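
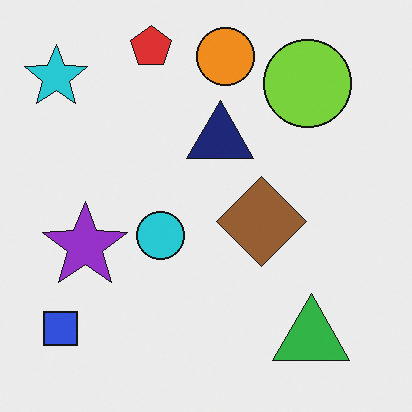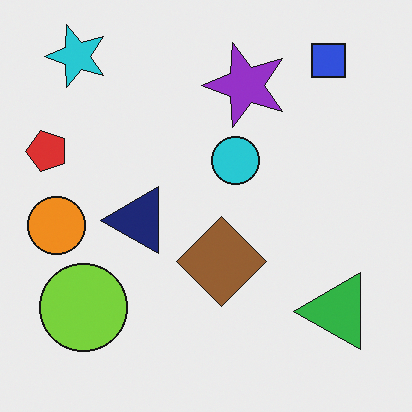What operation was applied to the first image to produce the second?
It was transposed (reflected across the top-left ↔ bottom-right diagonal).

Shapes have swapped their row and column positions — what was in the top-right is now in the bottom-left — a diagonal reflection.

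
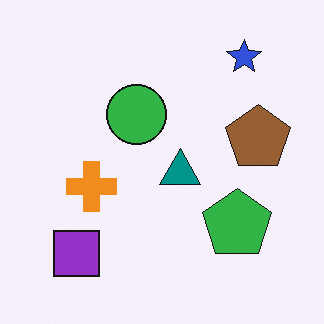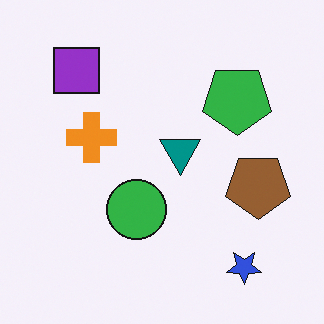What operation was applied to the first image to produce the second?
The transformation is: flipped vertically (top ↔ bottom).

The blue star is in the top-right of the first image and the bottom-right of the second — shapes on opposite sides of the horizontal midline have swapped in a mirror flip.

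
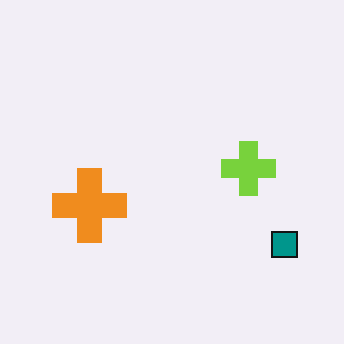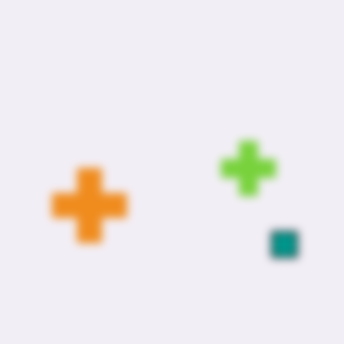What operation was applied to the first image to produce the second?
The image was noticeably gaussian-blurred.

Shape edges and outlines are uniformly softened across the whole image.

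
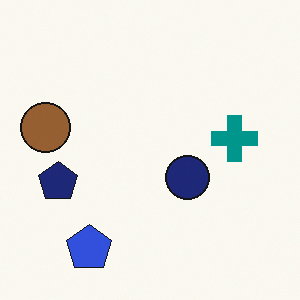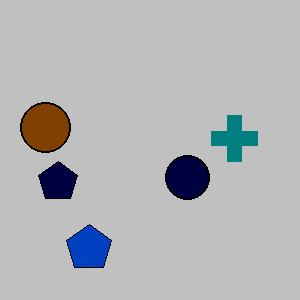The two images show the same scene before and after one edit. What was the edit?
It was aggressively posterized.

Each flat color has snapped to a coarser quantized level — most visibly, the near-white background has dropped to a flat grey.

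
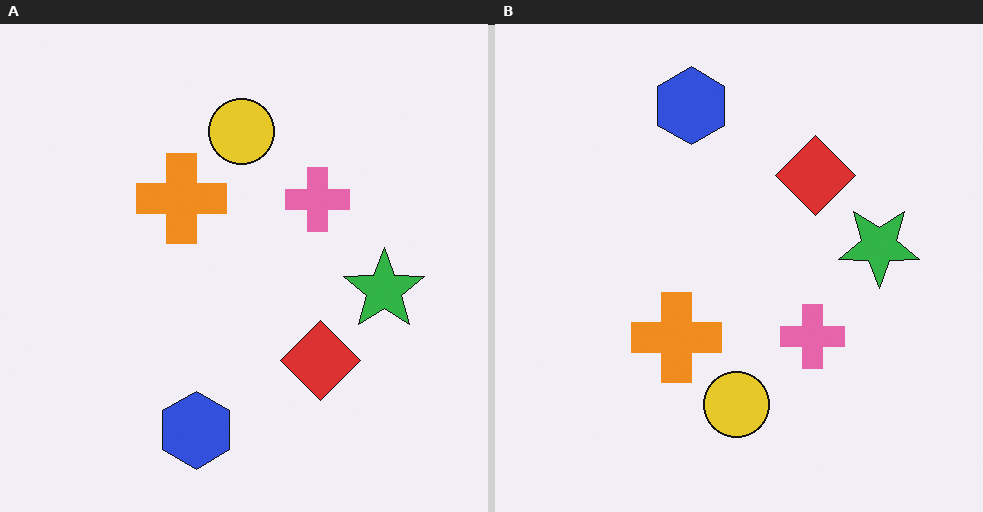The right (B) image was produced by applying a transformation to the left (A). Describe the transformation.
The transformation is: flipped vertically (top ↔ bottom).

The blue hexagon is in the bottom of the left (A) image and the top of the right (B) — shapes on opposite sides of the horizontal midline have swapped in a mirror flip.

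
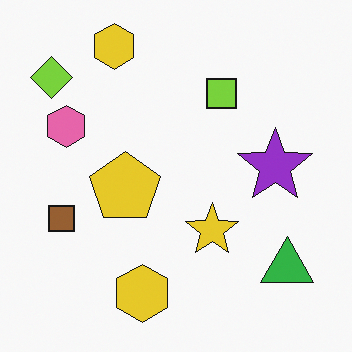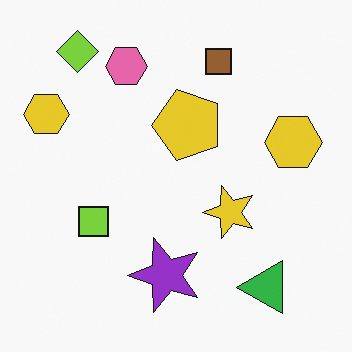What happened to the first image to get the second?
The image was transposed (reflected across the top-left ↔ bottom-right diagonal).

Shapes have swapped their row and column positions — what was in the top-right is now in the bottom-left — a diagonal reflection.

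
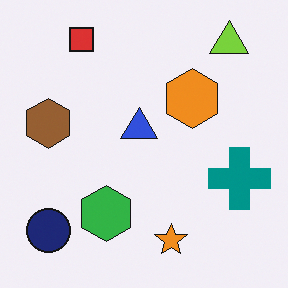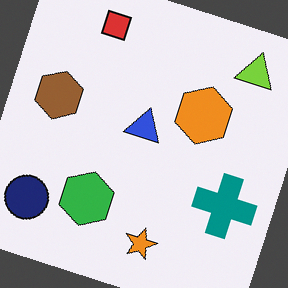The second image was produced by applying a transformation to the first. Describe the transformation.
Rotated clockwise by a moderate amount.

Every shape is tilted by the same angle and the image corners show triangular fill wedges — a whole-image rotation by a non-right angle.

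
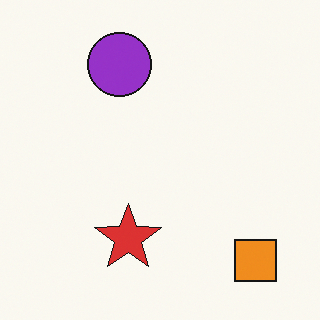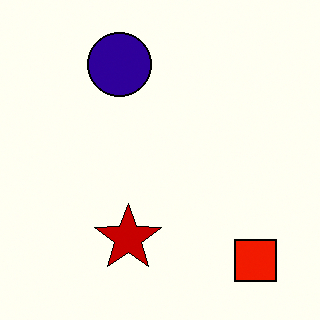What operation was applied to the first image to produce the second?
This is the original image boosted in contrast.

Tones are pushed away from mid-grey across the whole image — a global contrast change.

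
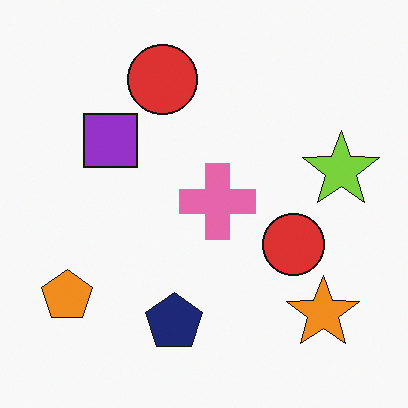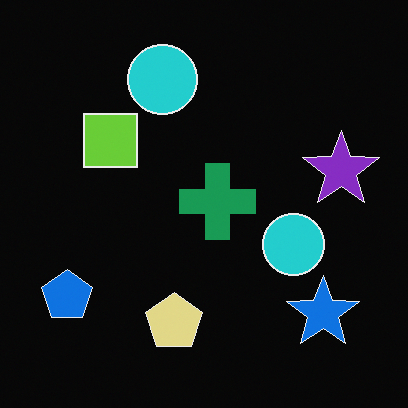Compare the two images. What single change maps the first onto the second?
The image was color-inverted (negative).

The light background has become dark and every shape's color is its complement — a photographic negative.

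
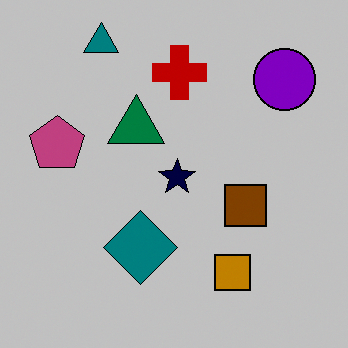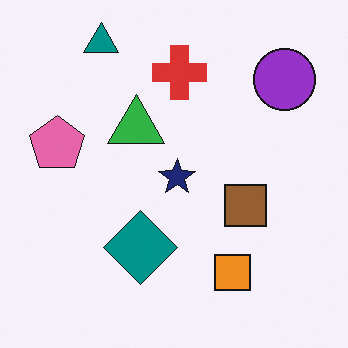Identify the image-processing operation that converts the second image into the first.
The transformation is: aggressively posterized.

Each flat color has snapped to a coarser quantized level — most visibly, the near-white background has dropped to a flat grey.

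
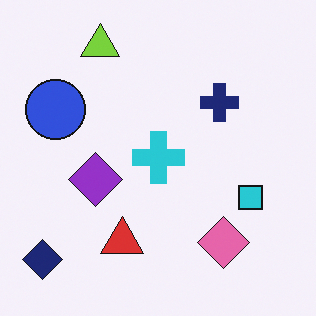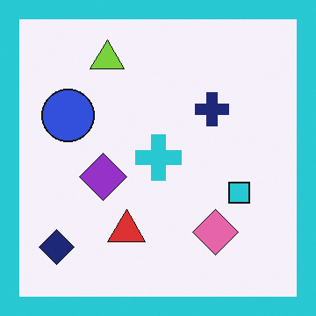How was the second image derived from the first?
The second image is the first framed with a cyan border.

A solid cyan frame runs around the edge of the second image, with the content slightly shrunk inside it.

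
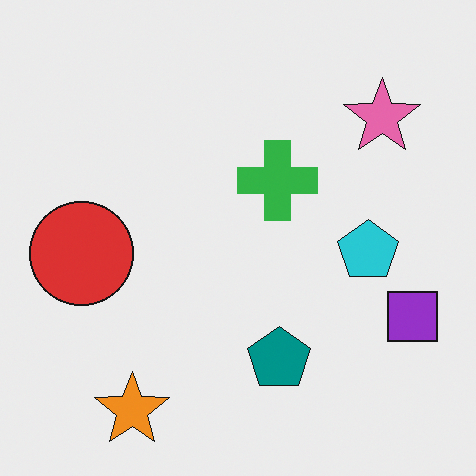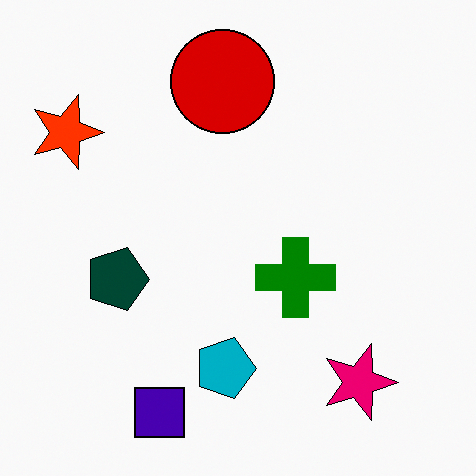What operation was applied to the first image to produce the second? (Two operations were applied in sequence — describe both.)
The transformation is: rotated 90° clockwise, then boosted in contrast.

The orange star sits in the bottom-left of the first image and the top-left of the second — consistent with a whole-image 90° clockwise rotation. Tones are pushed away from mid-grey across the whole image — a global contrast change.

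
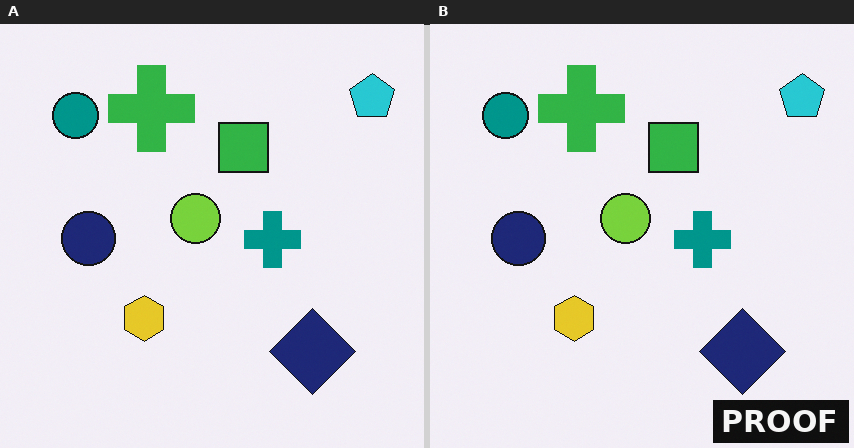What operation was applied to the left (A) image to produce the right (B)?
Watermarked with the text "PROOF" in the lower-right corner.

A dark label reading "PROOF" appears in the lower-right corner.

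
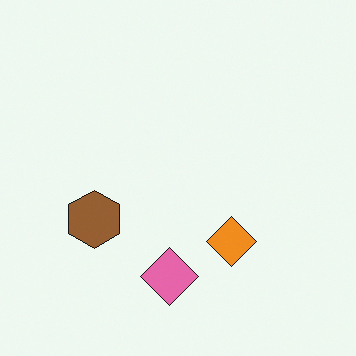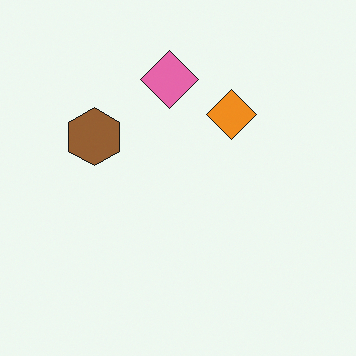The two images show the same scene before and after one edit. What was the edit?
Flipped vertically (top ↔ bottom).

The pink diamond is in the bottom of the first image and the top of the second — shapes on opposite sides of the horizontal midline have swapped in a mirror flip.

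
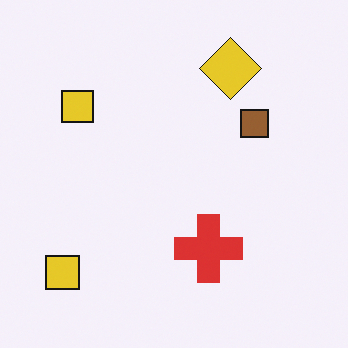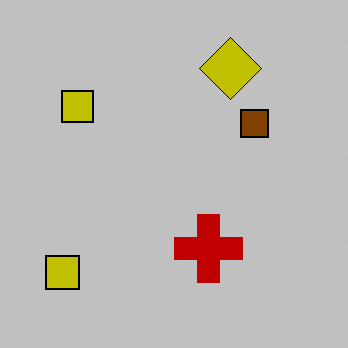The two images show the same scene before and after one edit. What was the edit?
It was aggressively posterized.

Each flat color has snapped to a coarser quantized level — most visibly, the near-white background has dropped to a flat grey.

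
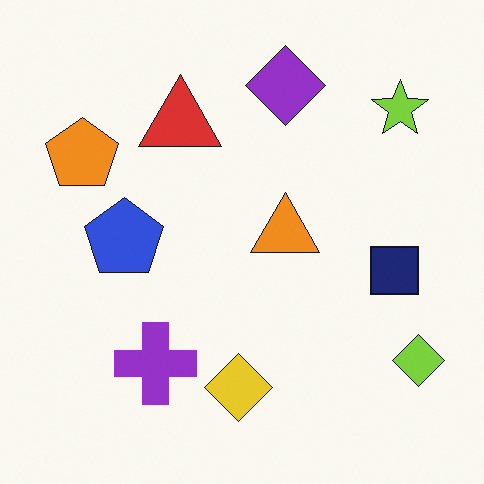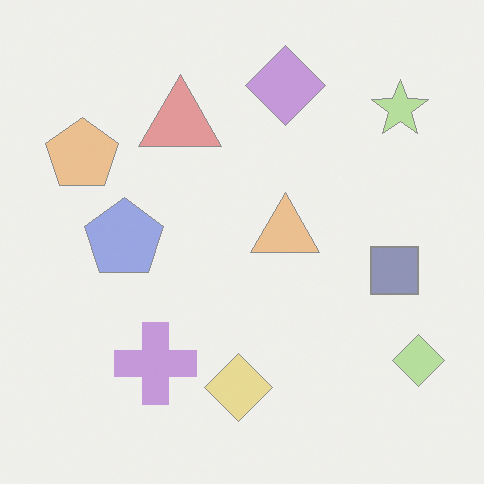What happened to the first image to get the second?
The transformation is: given much lower contrast.

Tones are pushed toward mid-grey across the whole image — a global contrast change.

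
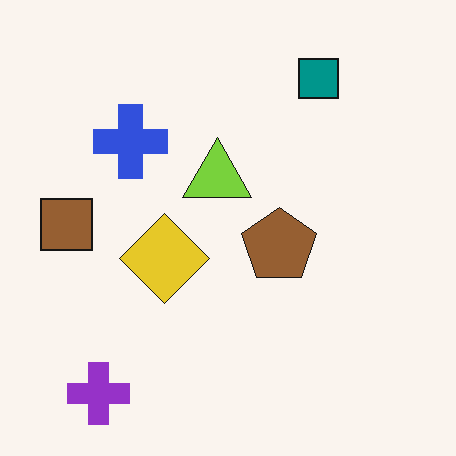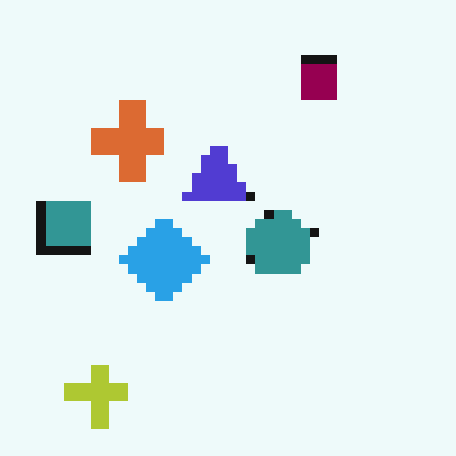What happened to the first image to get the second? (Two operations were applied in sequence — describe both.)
The transformation is: hue-shifted noticeably, then coarsely pixelated.

Every shape's color has rotated by the same amount around the hue wheel — a uniform hue shift. Shapes are reduced to large square blocks; fine edges and outlines are lost — a downscale-then-upscale (mosaic) effect.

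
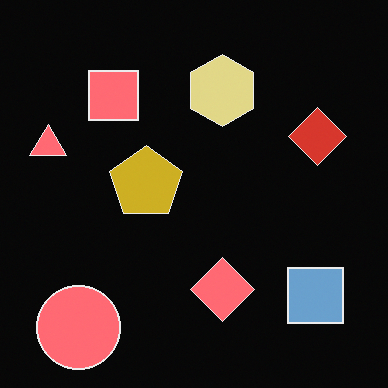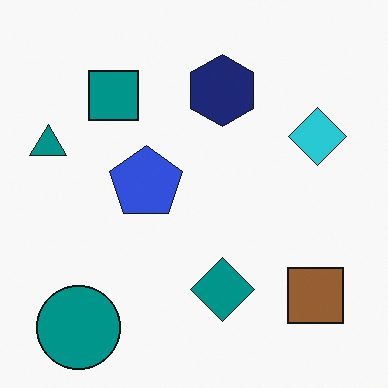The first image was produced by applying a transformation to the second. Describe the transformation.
The transformation is: color-inverted (negative).

The light background has become dark and every shape's color is its complement — a photographic negative.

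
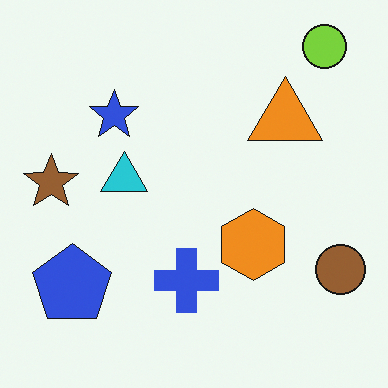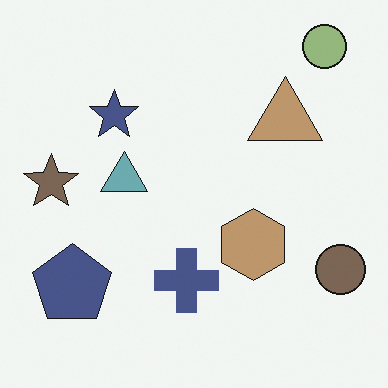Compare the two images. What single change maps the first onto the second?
It was heavily desaturated.

All colors are more muted and greyish — a global saturation change.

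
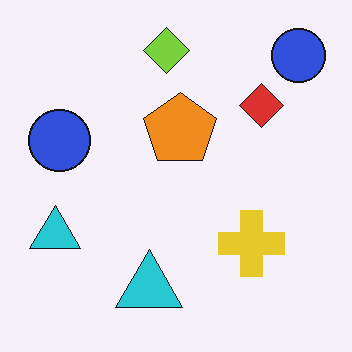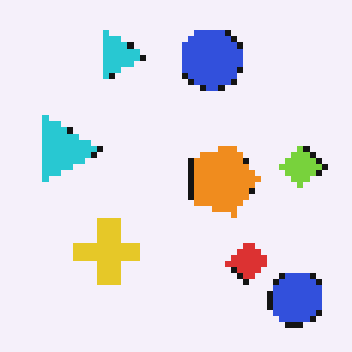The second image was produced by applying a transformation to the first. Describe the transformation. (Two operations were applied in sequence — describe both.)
Rotated 90° clockwise, then moderately pixelated.

The lime diamond sits in the top of the first image and the right of the second — consistent with a whole-image 90° clockwise rotation. Shapes are reduced to large square blocks; fine edges and outlines are lost — a downscale-then-upscale (mosaic) effect.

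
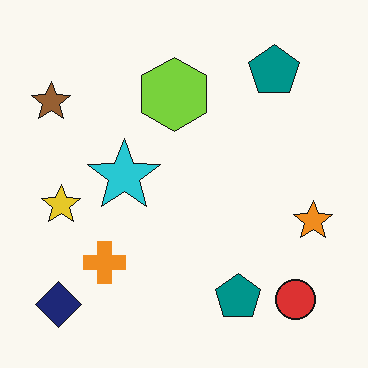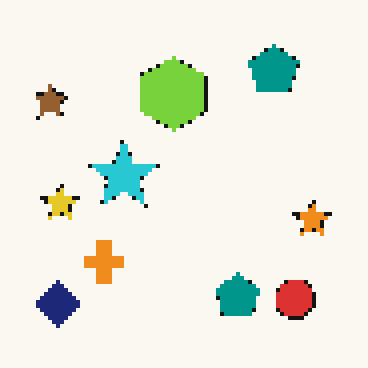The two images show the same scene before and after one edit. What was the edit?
This is the original image mildly pixelated.

Shapes are reduced to large square blocks; fine edges and outlines are lost — a downscale-then-upscale (mosaic) effect.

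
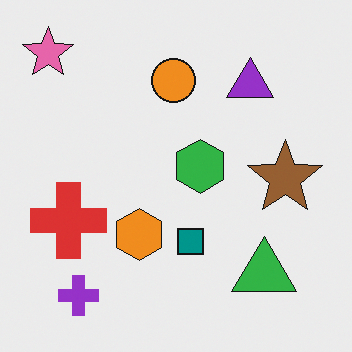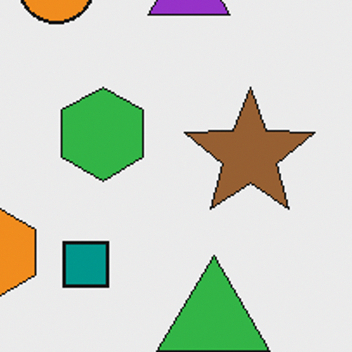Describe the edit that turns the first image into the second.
This is the original image cropped to a noticeably smaller region and rescaled.

The visible shapes are larger and the field of view is narrower; shapes near the original edges may be partly or wholly outside the frame — a crop-and-rescale.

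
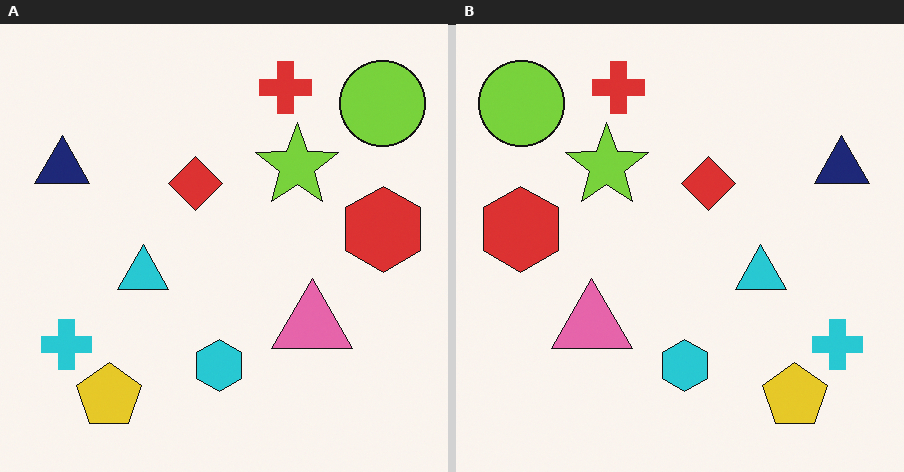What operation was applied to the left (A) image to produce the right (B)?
It was flipped horizontally (left ↔ right).

The navy triangle is in the top-left of the left (A) image and the top-right of the right (B) — shapes on opposite sides of the vertical midline have swapped in a mirror flip.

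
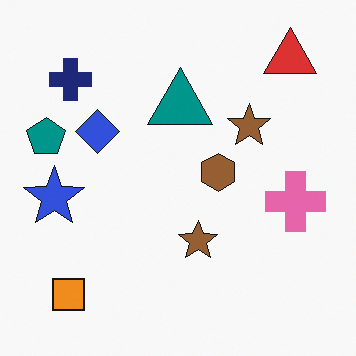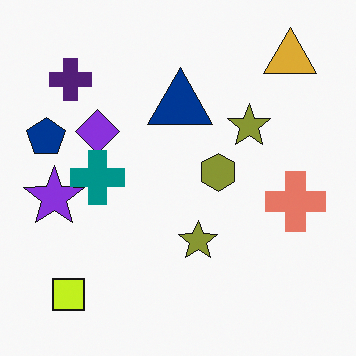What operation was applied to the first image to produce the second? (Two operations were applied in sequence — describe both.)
This is the original image hue-shifted slightly, then overlaid with an additional teal cross.

Every shape's color has rotated by the same amount around the hue wheel — a uniform hue shift. A teal cross appears in the second image that is absent from the first.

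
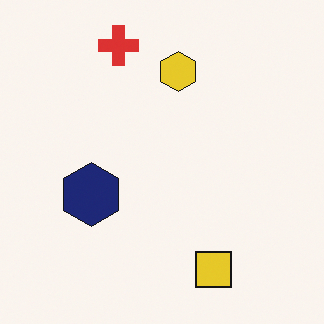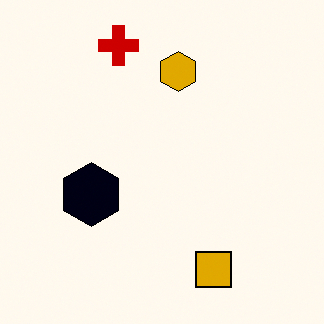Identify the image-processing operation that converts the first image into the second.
Given much higher contrast.

Tones are pushed away from mid-grey across the whole image — a global contrast change.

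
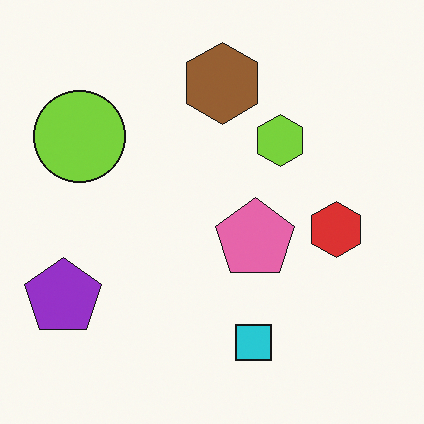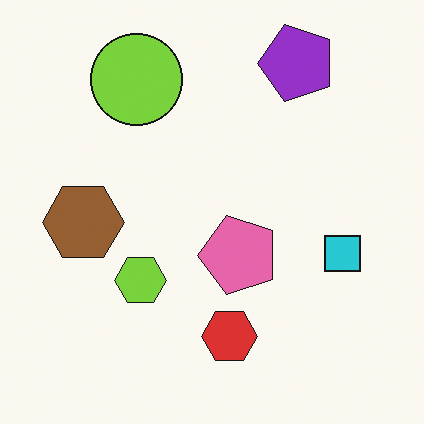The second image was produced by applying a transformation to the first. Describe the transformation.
This is the original image transposed (reflected across the top-left ↔ bottom-right diagonal).

Shapes have swapped their row and column positions — what was in the top-right is now in the bottom-left — a diagonal reflection.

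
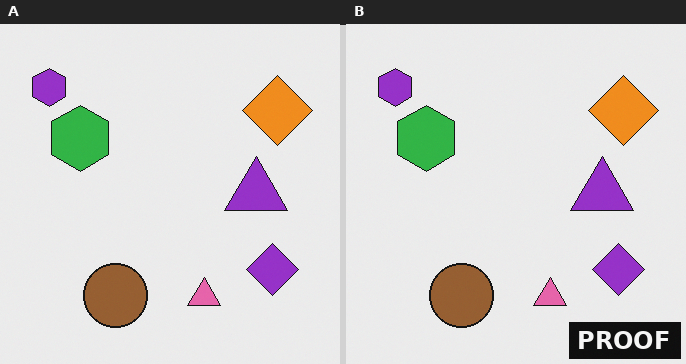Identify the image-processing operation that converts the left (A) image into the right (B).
The right (B) image is the left (A) watermarked with the text "PROOF" in the lower-right corner.

A dark label reading "PROOF" appears in the lower-right corner.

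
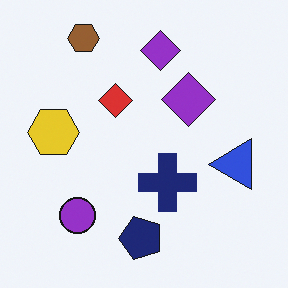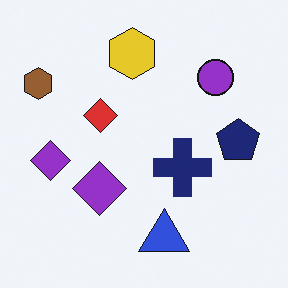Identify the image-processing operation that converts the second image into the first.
The image was transposed (reflected across the top-left ↔ bottom-right diagonal).

Shapes have swapped their row and column positions — what was in the top-right is now in the bottom-left — a diagonal reflection.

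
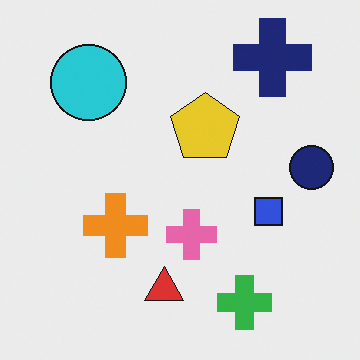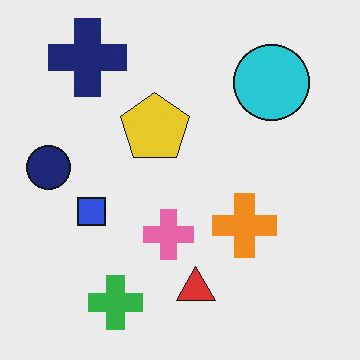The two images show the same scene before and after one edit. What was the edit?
Flipped horizontally (left ↔ right).

The navy circle is in the right of the first image and the left of the second — shapes on opposite sides of the vertical midline have swapped in a mirror flip.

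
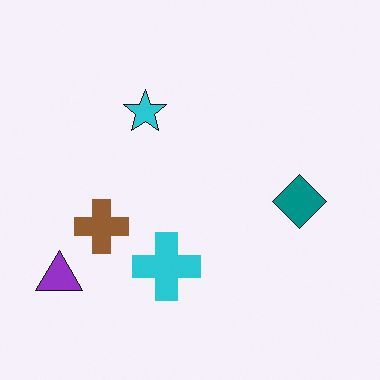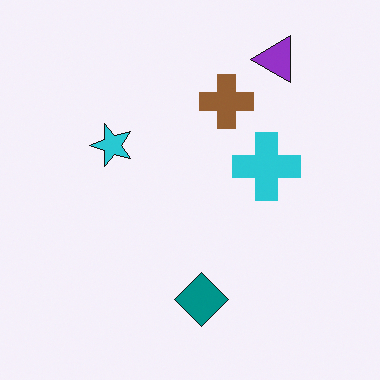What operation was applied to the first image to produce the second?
The image was transposed (reflected across the top-left ↔ bottom-right diagonal).

Shapes have swapped their row and column positions — what was in the top-right is now in the bottom-left — a diagonal reflection.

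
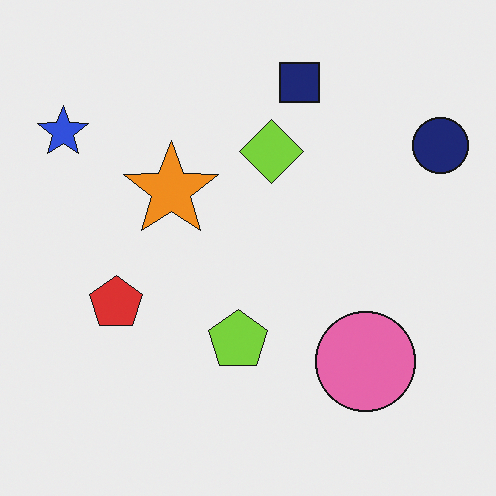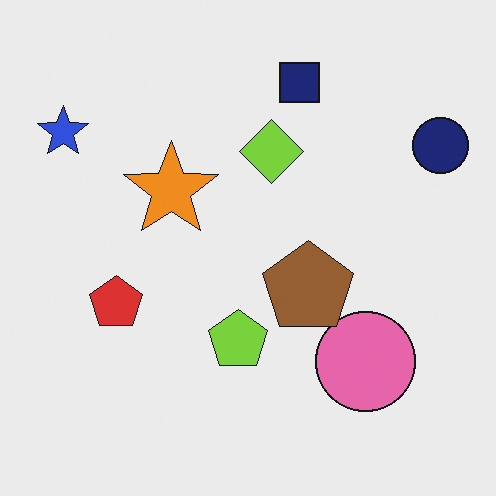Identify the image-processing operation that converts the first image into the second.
It was overlaid with an additional brown pentagon.

A brown pentagon appears in the second image that is absent from the first.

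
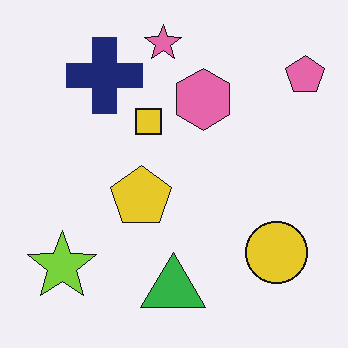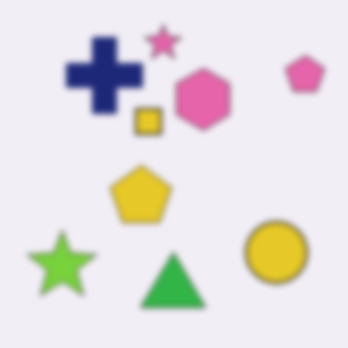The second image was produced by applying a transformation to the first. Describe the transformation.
It was moderately blurred.

Shape edges and outlines are uniformly softened across the whole image.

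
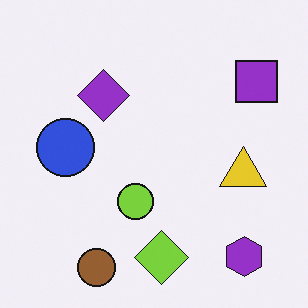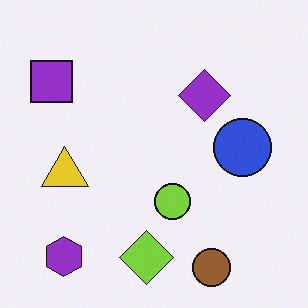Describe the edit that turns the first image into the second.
The image was flipped horizontally (left ↔ right).

The purple square is in the top-right of the first image and the top-left of the second — shapes on opposite sides of the vertical midline have swapped in a mirror flip.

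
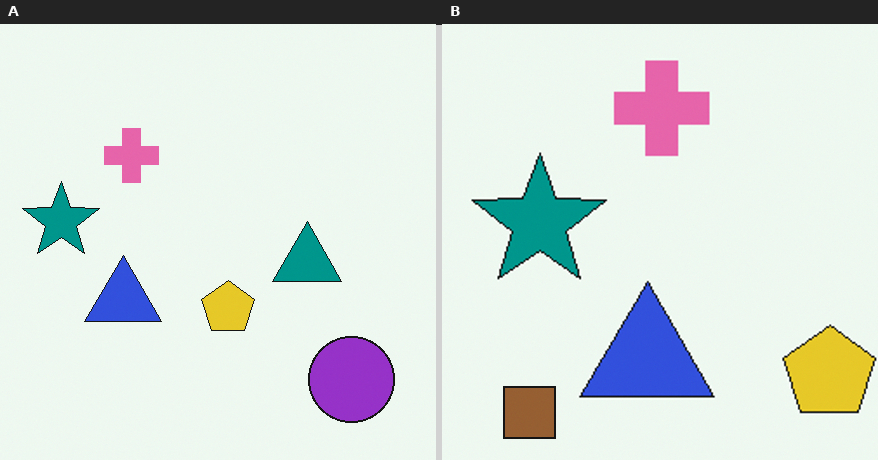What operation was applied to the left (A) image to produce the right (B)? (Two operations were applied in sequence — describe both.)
This is the original image cropped to a noticeably smaller region and rescaled, then overlaid with an additional brown square.

The visible shapes are larger and the field of view is narrower; shapes near the original edges may be partly or wholly outside the frame — a crop-and-rescale. A brown square appears in the right (B) image that is absent from the left (A).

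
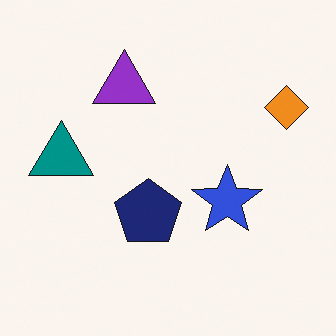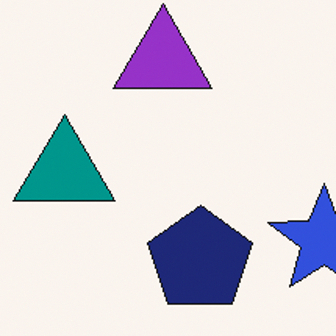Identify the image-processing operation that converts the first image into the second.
The transformation is: cropped to a modestly smaller region and rescaled.

The visible shapes are larger and the field of view is narrower; shapes near the original edges may be partly or wholly outside the frame — a crop-and-rescale.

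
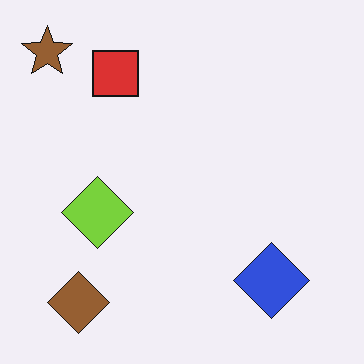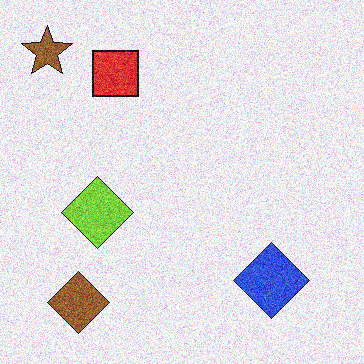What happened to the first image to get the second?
This is the original image degraded with a thick layer of grain.

Random speckle covers the whole image, including the flat background.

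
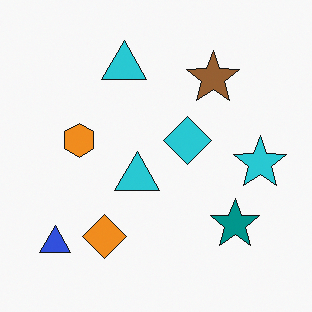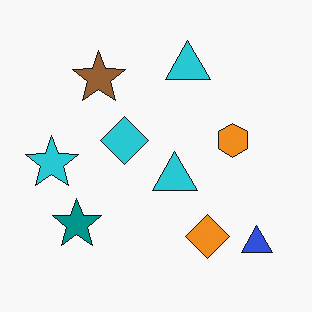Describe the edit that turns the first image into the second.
It was flipped horizontally (left ↔ right).

The cyan star is in the right of the first image and the left of the second — shapes on opposite sides of the vertical midline have swapped in a mirror flip.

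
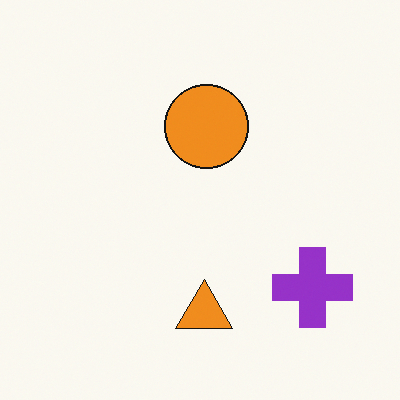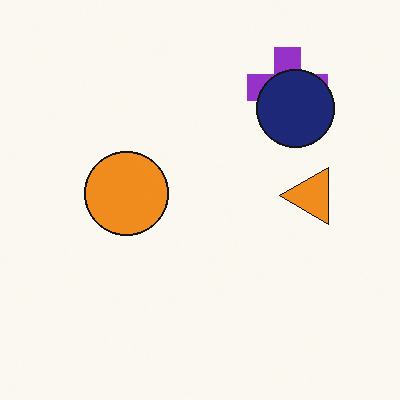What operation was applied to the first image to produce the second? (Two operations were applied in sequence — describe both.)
Rotated 90° counter-clockwise, then overlaid with an additional navy circle.

The purple cross sits in the bottom-right of the first image and the top-right of the second — consistent with a whole-image 90° counter-clockwise rotation. A navy circle appears in the second image that is absent from the first.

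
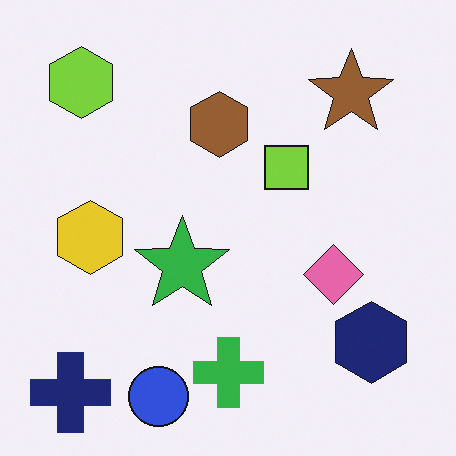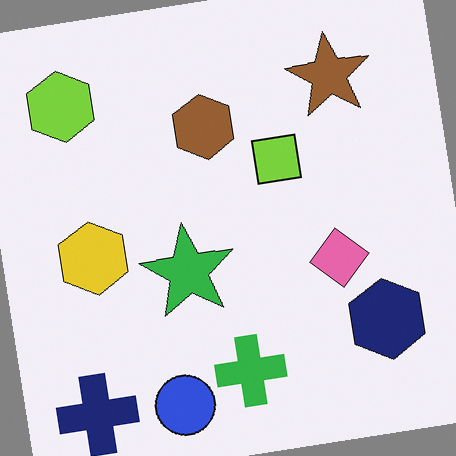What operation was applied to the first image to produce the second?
The transformation is: rotated counter-clockwise by a small amount.

Every shape is tilted by the same angle and the image corners show triangular fill wedges — a whole-image rotation by a non-right angle.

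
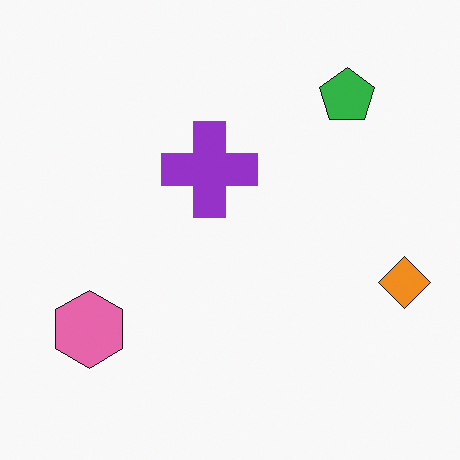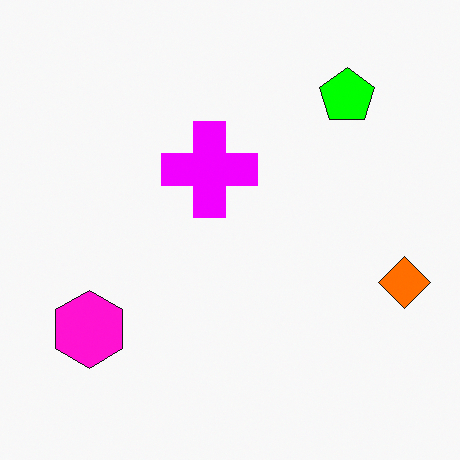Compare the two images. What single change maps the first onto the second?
The image was heavily oversaturated.

All colors are more vivid — a global saturation change.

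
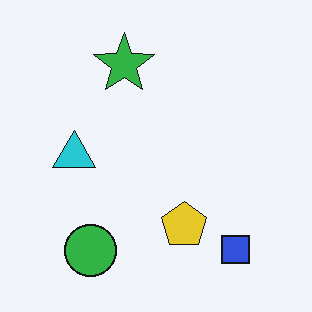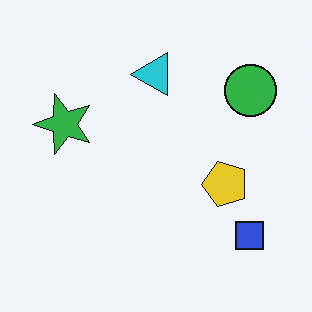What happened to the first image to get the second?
Transposed (reflected across the top-left ↔ bottom-right diagonal).

Shapes have swapped their row and column positions — what was in the top-right is now in the bottom-left — a diagonal reflection.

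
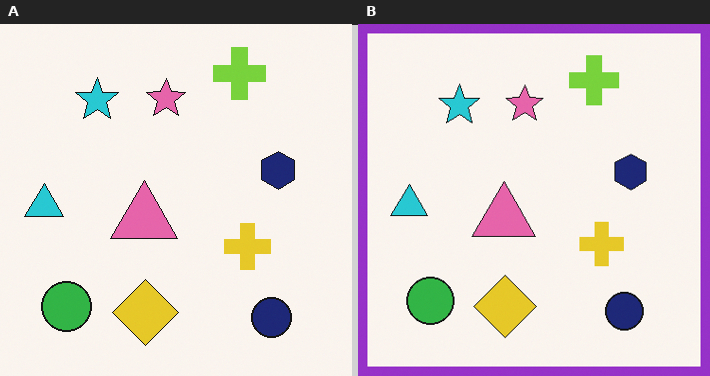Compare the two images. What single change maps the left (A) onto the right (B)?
The transformation is: framed with a purple border.

A solid purple frame runs around the edge of the right (B) image, with the content slightly shrunk inside it.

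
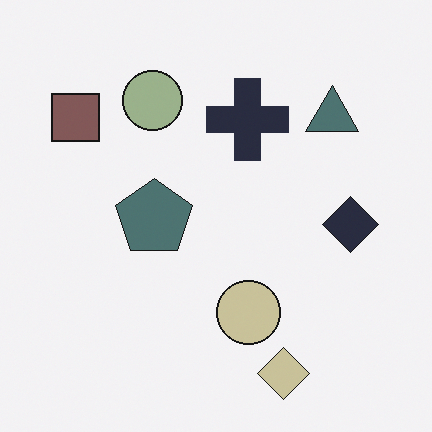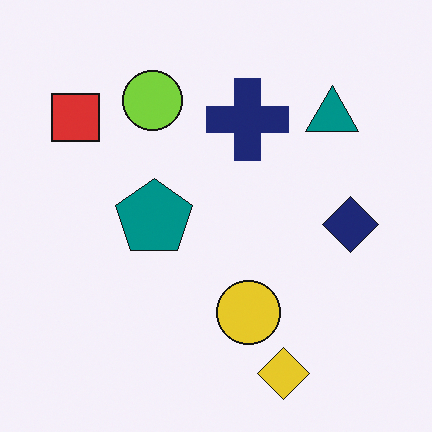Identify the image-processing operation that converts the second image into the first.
Made much more muted (saturation change).

All colors are more muted and greyish — a global saturation change.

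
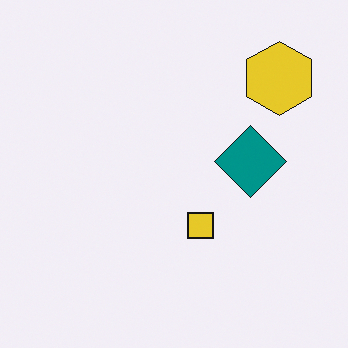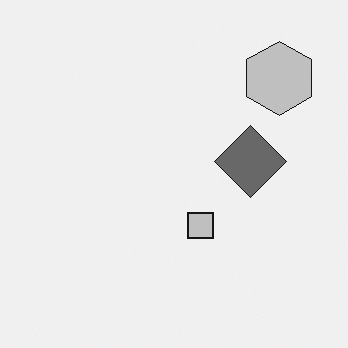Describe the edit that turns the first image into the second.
This is the original image converted to grayscale.

All color is removed — every shape is now a shade of grey.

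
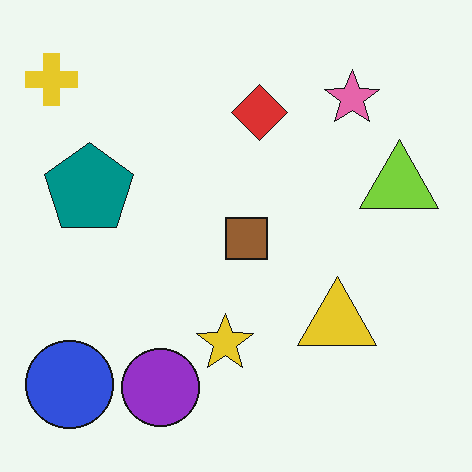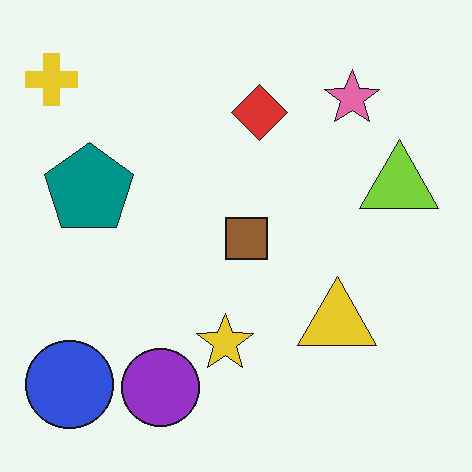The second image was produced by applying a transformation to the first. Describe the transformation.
The second image is the first given moderate JPEG compression.

Blocky 8×8 compression artifacts appear around shape edges and the flat background shows ringing — characteristic JPEG degradation.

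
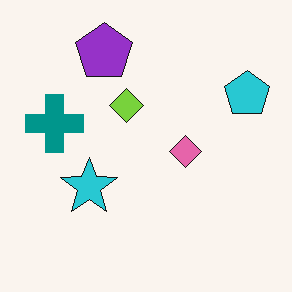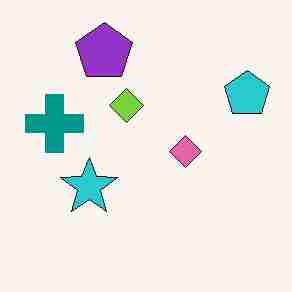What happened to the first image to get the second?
It was heavily JPEG-compressed with obvious blocking artifacts.

Blocky 8×8 compression artifacts appear around shape edges and the flat background shows ringing — characteristic JPEG degradation.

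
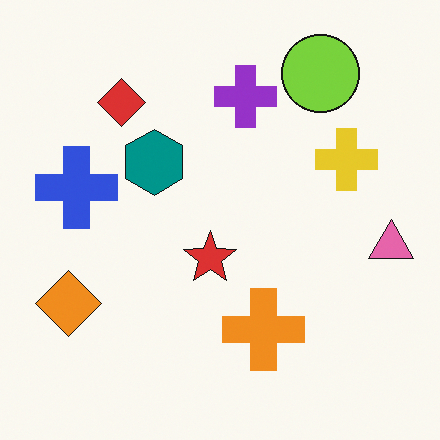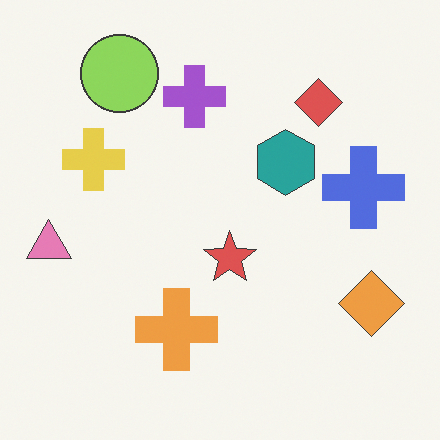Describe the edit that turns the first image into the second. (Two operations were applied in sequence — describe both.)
The image was flipped horizontally (left ↔ right), then given slightly reduced contrast.

The pink triangle is in the right of the first image and the left of the second — shapes on opposite sides of the vertical midline have swapped in a mirror flip. Tones are pushed toward mid-grey across the whole image — a global contrast change.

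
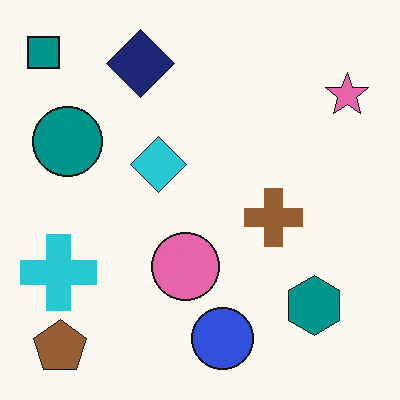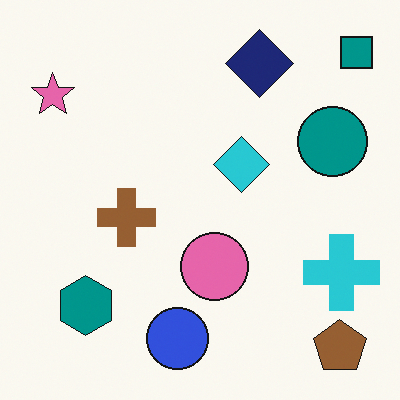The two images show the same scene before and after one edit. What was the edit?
Flipped horizontally (left ↔ right).

The teal square is in the top-left of the first image and the top-right of the second — shapes on opposite sides of the vertical midline have swapped in a mirror flip.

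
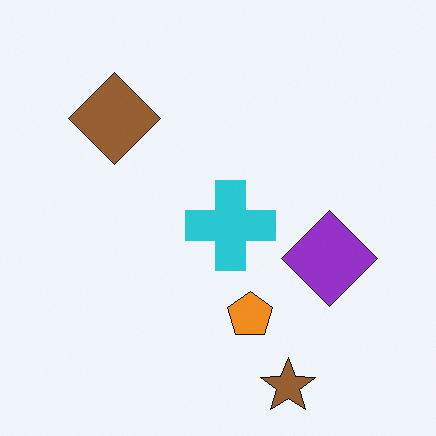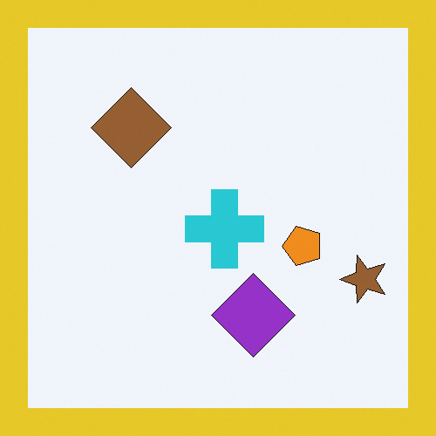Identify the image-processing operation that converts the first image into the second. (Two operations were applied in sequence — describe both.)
It was transposed (reflected across the top-left ↔ bottom-right diagonal), then framed with a yellow border.

Shapes have swapped their row and column positions — what was in the top-right is now in the bottom-left — a diagonal reflection. A solid yellow frame runs around the edge of the second image, with the content slightly shrunk inside it.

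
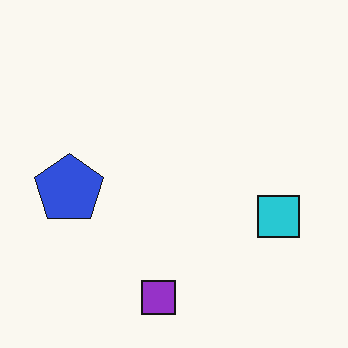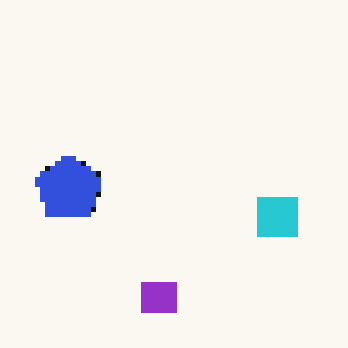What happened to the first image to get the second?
The second image is the first lightly pixelated (a mild mosaic effect).

Shapes are reduced to large square blocks; fine edges and outlines are lost — a downscale-then-upscale (mosaic) effect.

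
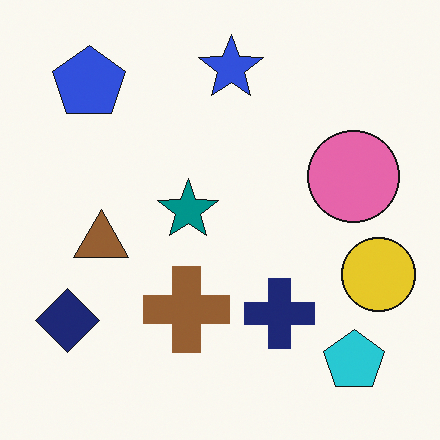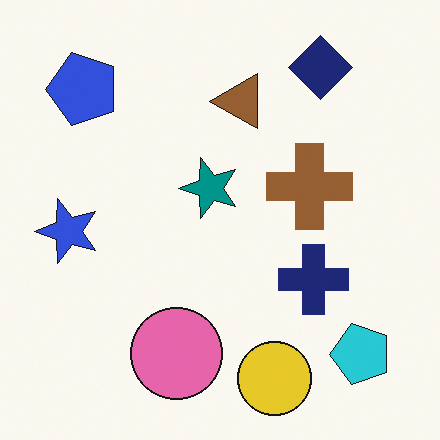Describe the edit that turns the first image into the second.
The transformation is: transposed (reflected across the top-left ↔ bottom-right diagonal).

Shapes have swapped their row and column positions — what was in the top-right is now in the bottom-left — a diagonal reflection.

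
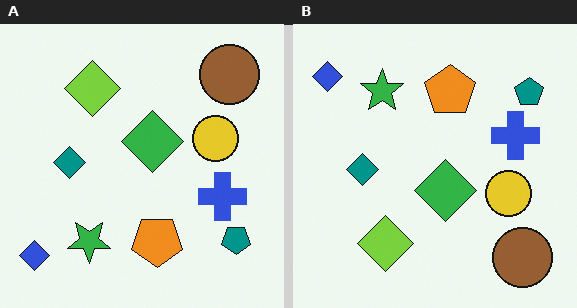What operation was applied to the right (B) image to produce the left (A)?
The transformation is: flipped vertically (top ↔ bottom).

The brown circle is in the bottom-right of the right (B) image and the top-right of the left (A) — shapes on opposite sides of the horizontal midline have swapped in a mirror flip.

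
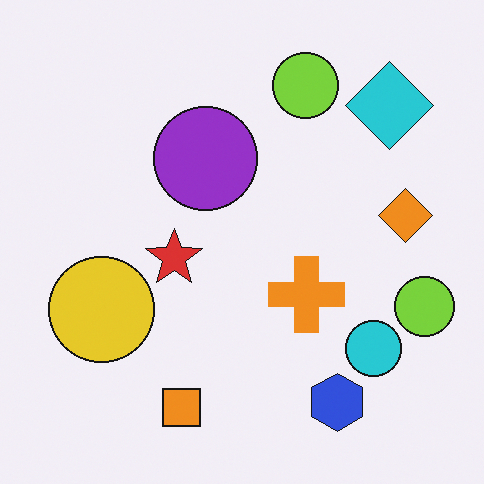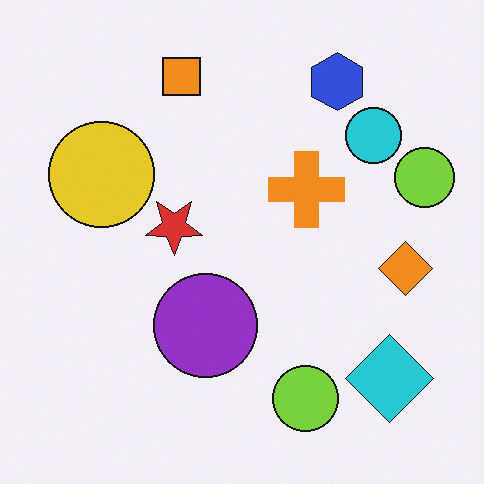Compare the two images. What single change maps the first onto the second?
It was flipped vertically (top ↔ bottom).

The orange square is in the bottom of the first image and the top of the second — shapes on opposite sides of the horizontal midline have swapped in a mirror flip.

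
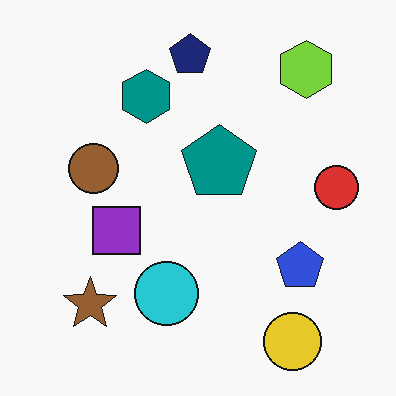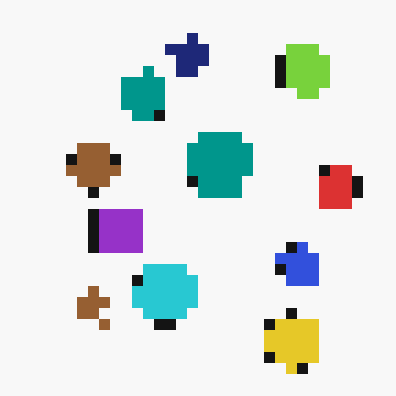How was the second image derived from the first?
Heavily pixelated into large blocks.

Shapes are reduced to large square blocks; fine edges and outlines are lost — a downscale-then-upscale (mosaic) effect.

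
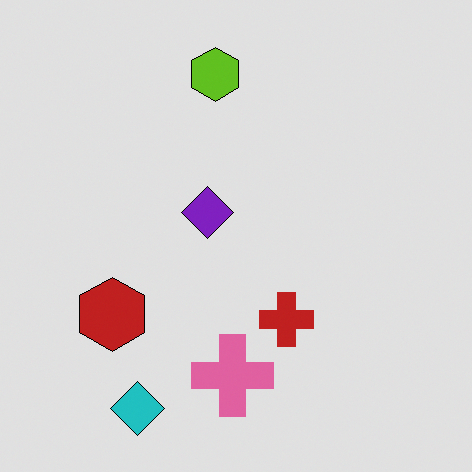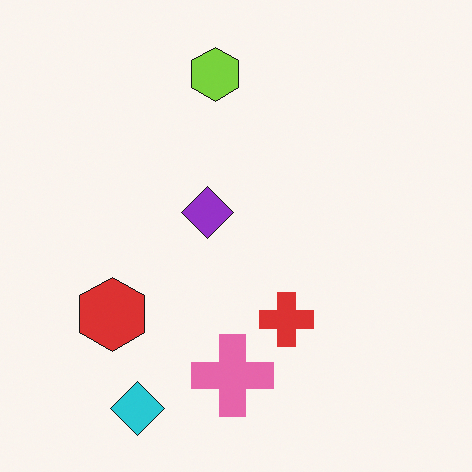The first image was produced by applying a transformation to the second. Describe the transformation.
Moderately posterized.

Each flat color has snapped to a coarser quantized level — most visibly, the near-white background has dropped to a flat grey.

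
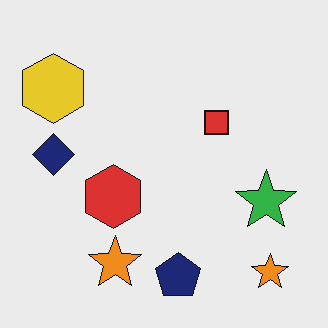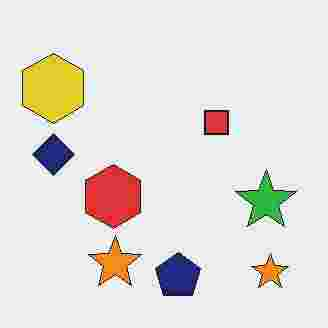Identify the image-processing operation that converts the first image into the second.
It was degraded with heavy JPEG compression.

Blocky 8×8 compression artifacts appear around shape edges and the flat background shows ringing — characteristic JPEG degradation.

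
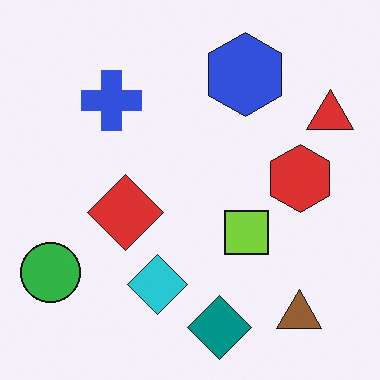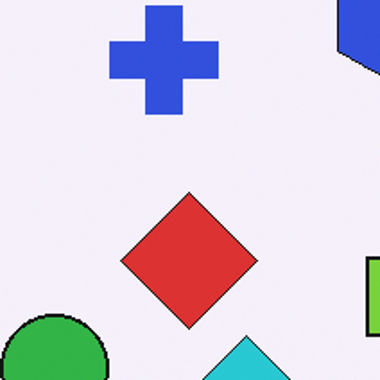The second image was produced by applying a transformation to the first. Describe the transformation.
The second image is the first cropped to a noticeably smaller region and rescaled.

The visible shapes are larger and the field of view is narrower; shapes near the original edges may be partly or wholly outside the frame — a crop-and-rescale.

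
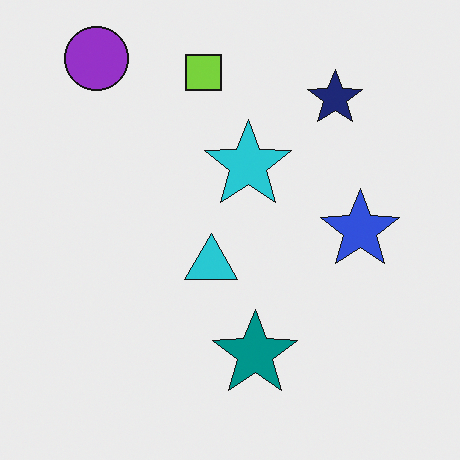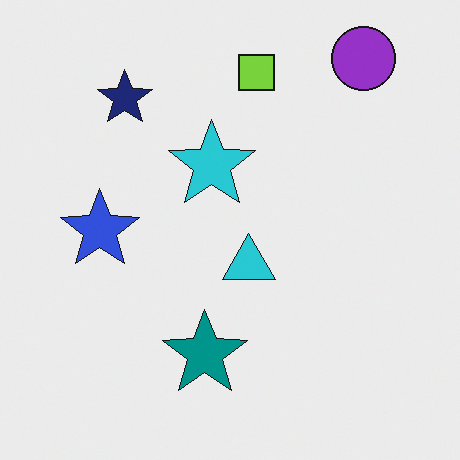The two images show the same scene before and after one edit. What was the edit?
It was flipped horizontally (left ↔ right).

The purple circle is in the top-left of the first image and the top-right of the second — shapes on opposite sides of the vertical midline have swapped in a mirror flip.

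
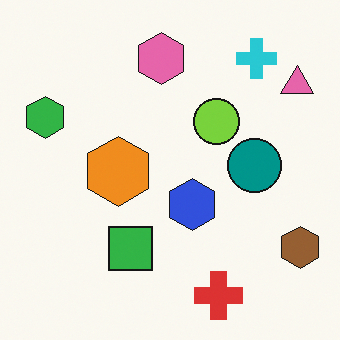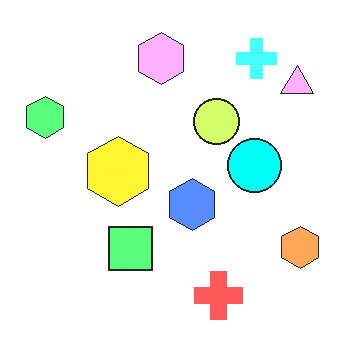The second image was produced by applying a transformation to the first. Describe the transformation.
This is the original image noticeably brightened.

Every pixel — background and shapes alike — is uniformly brightened.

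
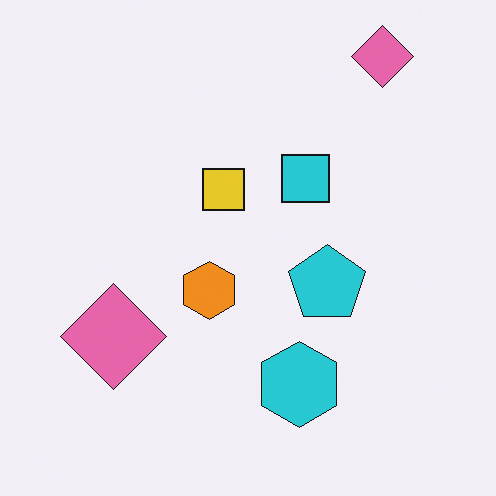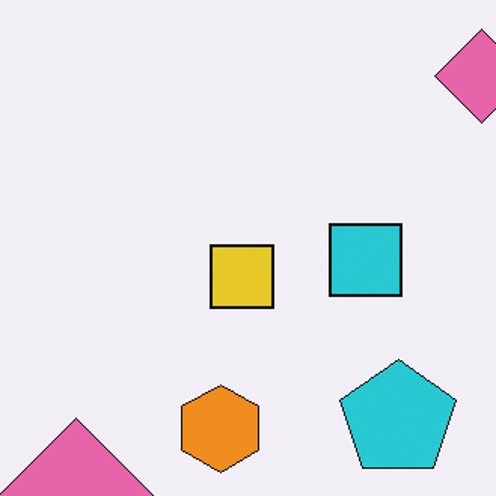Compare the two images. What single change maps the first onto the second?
The transformation is: cropped to a modestly smaller region and rescaled.

The visible shapes are larger and the field of view is narrower; shapes near the original edges may be partly or wholly outside the frame — a crop-and-rescale.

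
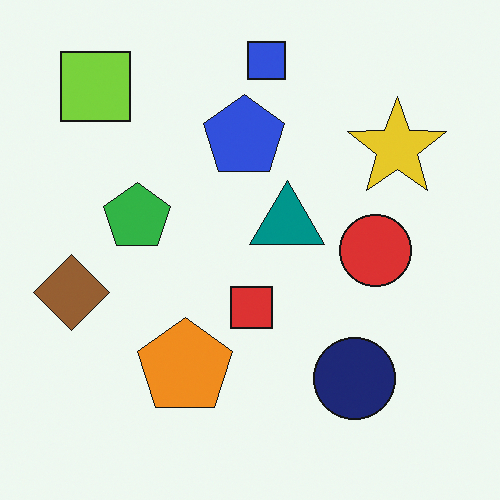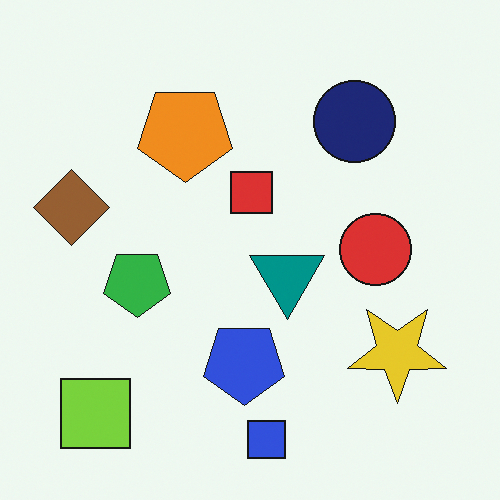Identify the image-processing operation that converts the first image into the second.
Flipped vertically (top ↔ bottom).

The blue square is in the top of the first image and the bottom of the second — shapes on opposite sides of the horizontal midline have swapped in a mirror flip.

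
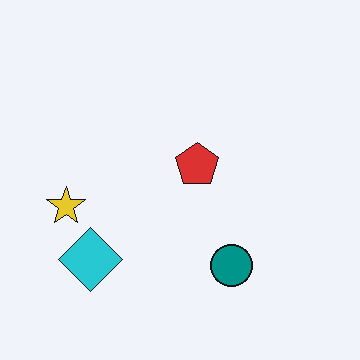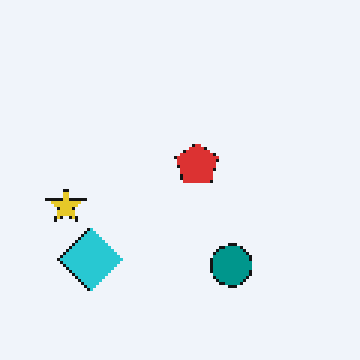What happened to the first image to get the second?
The second image is the first mildly pixelated.

Shapes are reduced to large square blocks; fine edges and outlines are lost — a downscale-then-upscale (mosaic) effect.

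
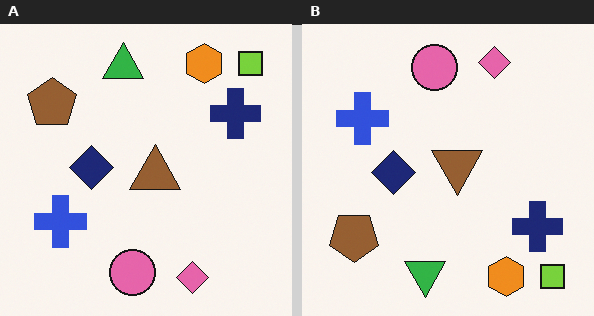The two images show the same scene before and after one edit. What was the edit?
This is the original image flipped vertically (top ↔ bottom).

The orange hexagon is in the top-right of the left (A) image and the bottom-right of the right (B) — shapes on opposite sides of the horizontal midline have swapped in a mirror flip.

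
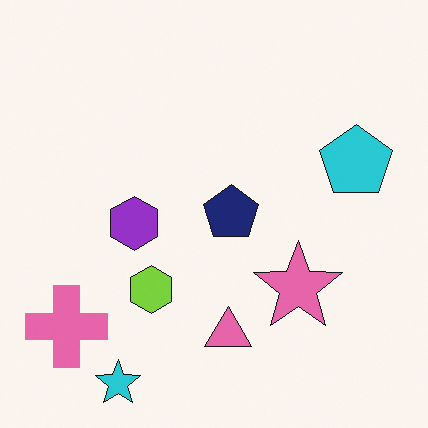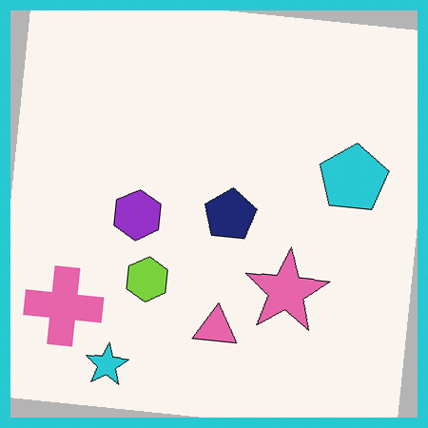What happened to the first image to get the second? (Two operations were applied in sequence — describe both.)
Rotated clockwise by a few degrees, then framed with a cyan border.

Every shape is tilted by the same angle and the image corners show triangular fill wedges — a whole-image rotation by a non-right angle. A solid cyan frame runs around the edge of the second image, with the content slightly shrunk inside it.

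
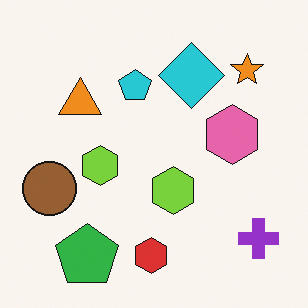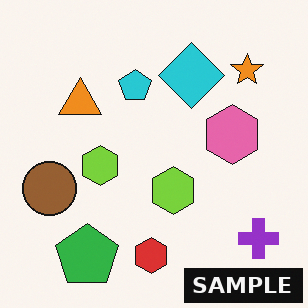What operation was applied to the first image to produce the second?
It was watermarked with the text "SAMPLE" in the lower-right corner.

A dark label reading "SAMPLE" appears in the lower-right corner.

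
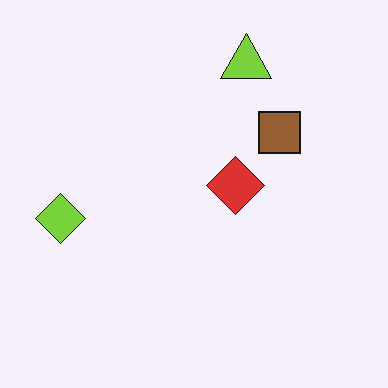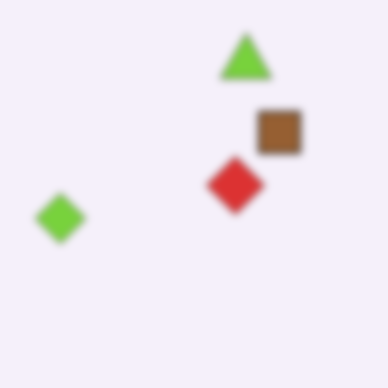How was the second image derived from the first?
The second image is the first moderately blurred.

Shape edges and outlines are uniformly softened across the whole image.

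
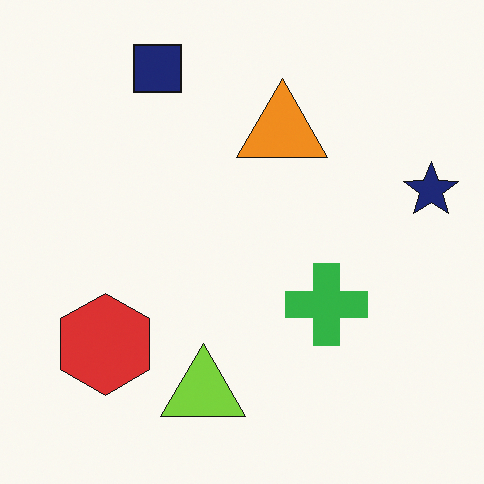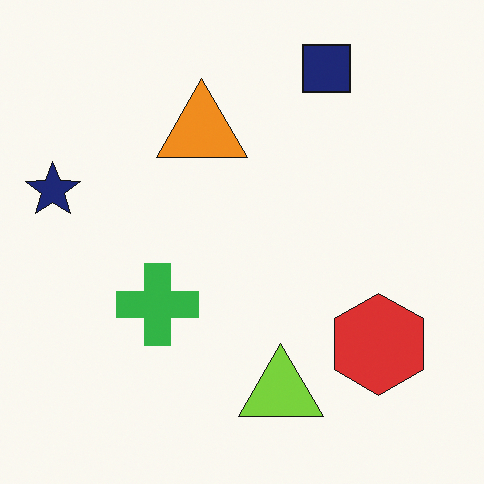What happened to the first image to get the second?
The transformation is: flipped horizontally (left ↔ right).

The navy star is in the right of the first image and the left of the second — shapes on opposite sides of the vertical midline have swapped in a mirror flip.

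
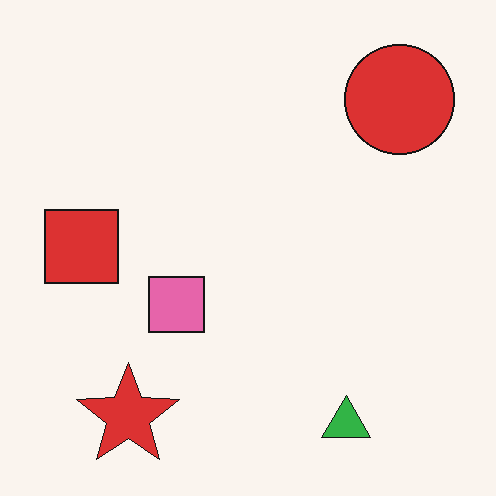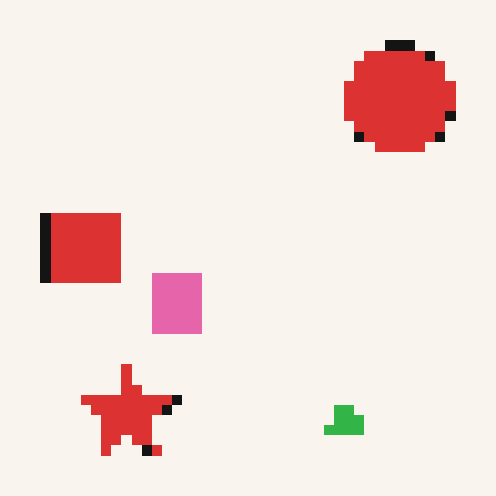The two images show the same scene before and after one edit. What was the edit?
The second image is the first coarsely pixelated.

Shapes are reduced to large square blocks; fine edges and outlines are lost — a downscale-then-upscale (mosaic) effect.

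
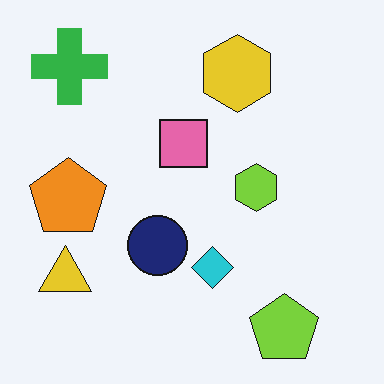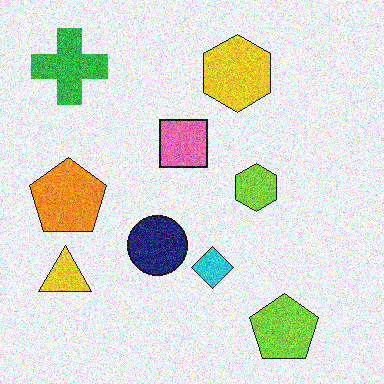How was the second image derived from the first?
The image was degraded with moderate additive noise.

Random speckle covers the whole image, including the flat background.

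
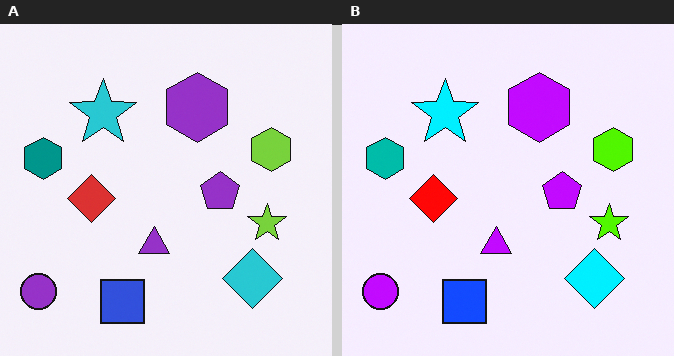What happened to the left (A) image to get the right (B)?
The image was heavily oversaturated.

All colors are more vivid — a global saturation change.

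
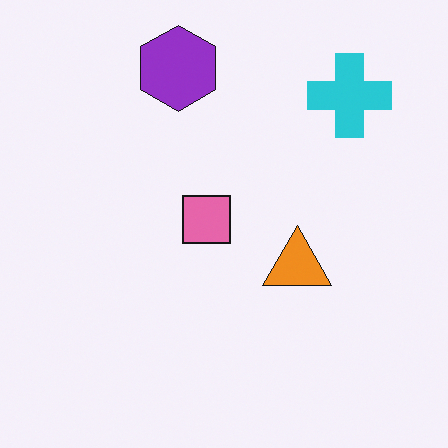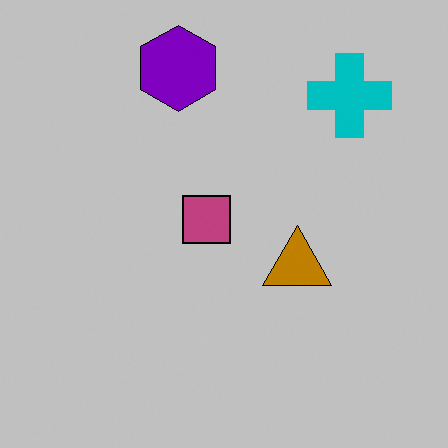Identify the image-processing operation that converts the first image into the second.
The image was aggressively posterized.

Each flat color has snapped to a coarser quantized level — most visibly, the near-white background has dropped to a flat grey.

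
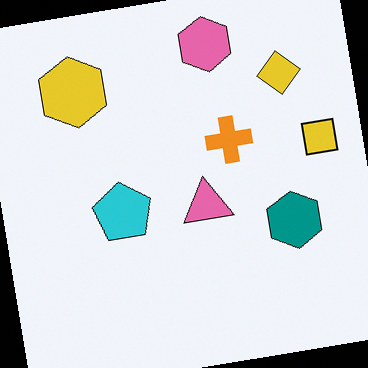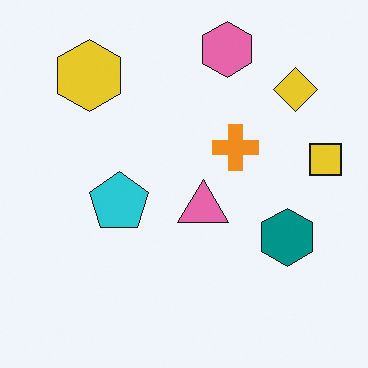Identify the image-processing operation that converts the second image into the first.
The transformation is: rotated counter-clockwise by a small amount.

Every shape is tilted by the same angle and the image corners show triangular fill wedges — a whole-image rotation by a non-right angle.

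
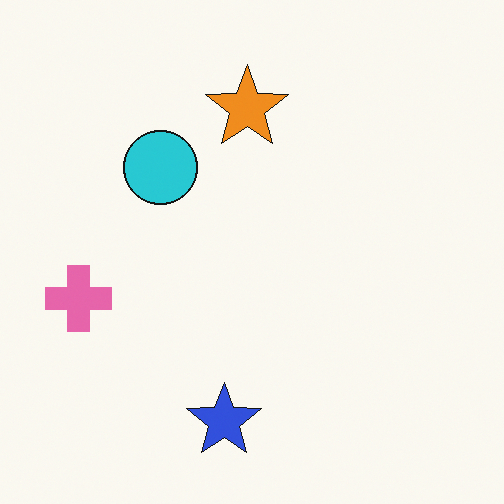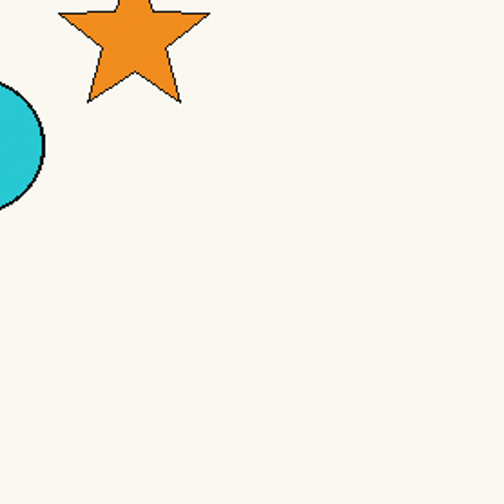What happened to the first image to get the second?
Cropped to a noticeably smaller region and rescaled.

The visible shapes are larger and the field of view is narrower; shapes near the original edges may be partly or wholly outside the frame — a crop-and-rescale.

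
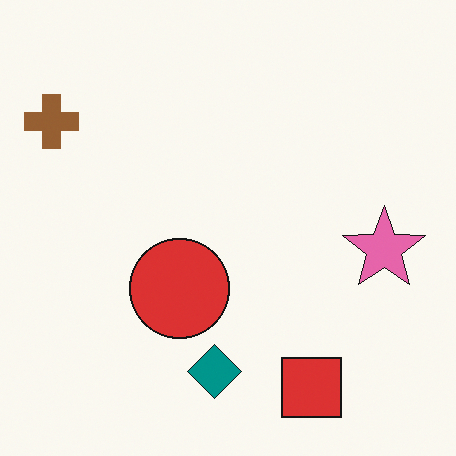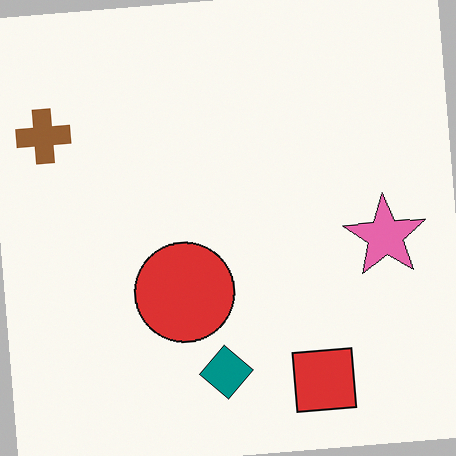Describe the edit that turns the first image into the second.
Rotated counter-clockwise by a slight angle.

Every shape is tilted by the same angle and the image corners show triangular fill wedges — a whole-image rotation by a non-right angle.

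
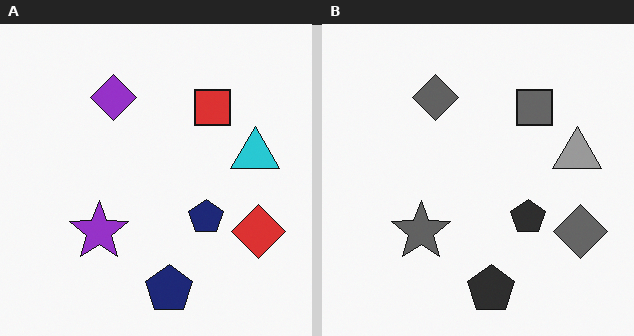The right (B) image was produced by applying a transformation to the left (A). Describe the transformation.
This is the original image converted to grayscale.

All color is removed — every shape is now a shade of grey.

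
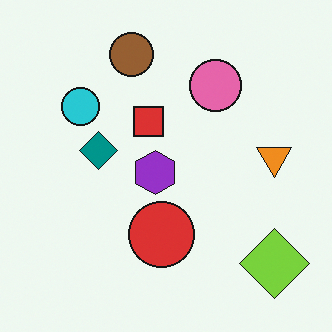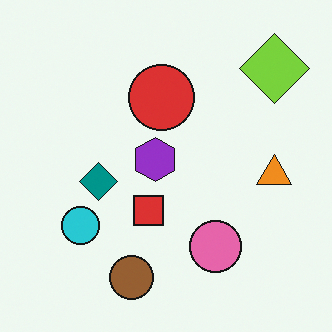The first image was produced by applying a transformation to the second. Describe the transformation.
Flipped vertically (top ↔ bottom).

The brown circle is in the bottom of the second image and the top of the first — shapes on opposite sides of the horizontal midline have swapped in a mirror flip.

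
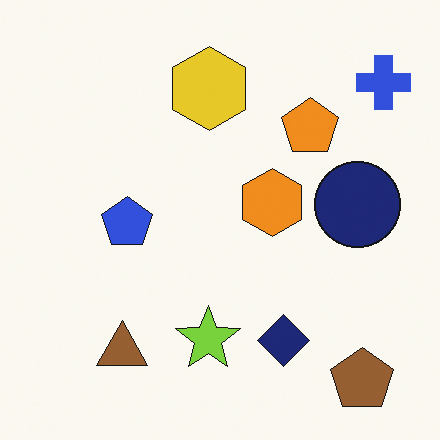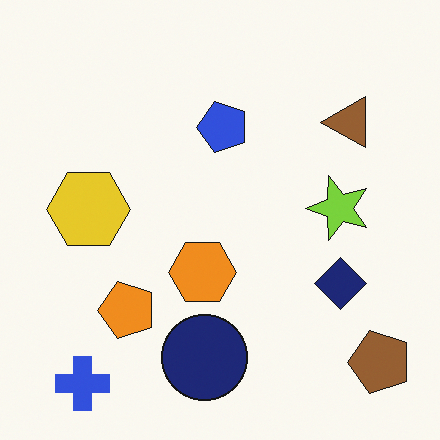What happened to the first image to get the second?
This is the original image transposed (reflected across the top-left ↔ bottom-right diagonal).

Shapes have swapped their row and column positions — what was in the top-right is now in the bottom-left — a diagonal reflection.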